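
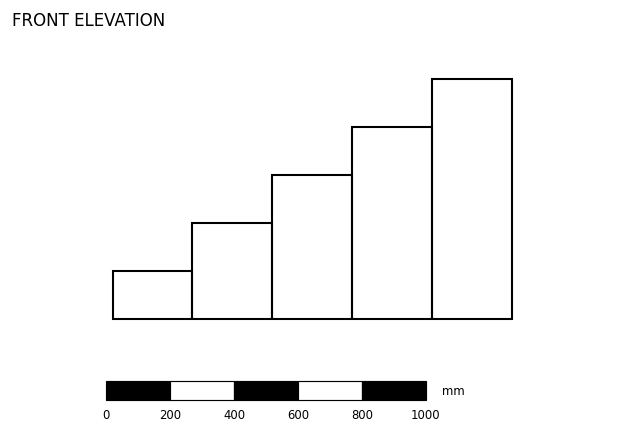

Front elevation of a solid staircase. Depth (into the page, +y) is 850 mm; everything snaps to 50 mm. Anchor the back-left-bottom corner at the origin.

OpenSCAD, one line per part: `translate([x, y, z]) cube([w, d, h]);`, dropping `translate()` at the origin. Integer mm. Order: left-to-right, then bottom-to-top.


cube([250, 850, 150]);
translate([250, 0, 0]) cube([250, 850, 300]);
translate([500, 0, 0]) cube([250, 850, 450]);
translate([750, 0, 0]) cube([250, 850, 600]);
translate([1000, 0, 0]) cube([250, 850, 750]);


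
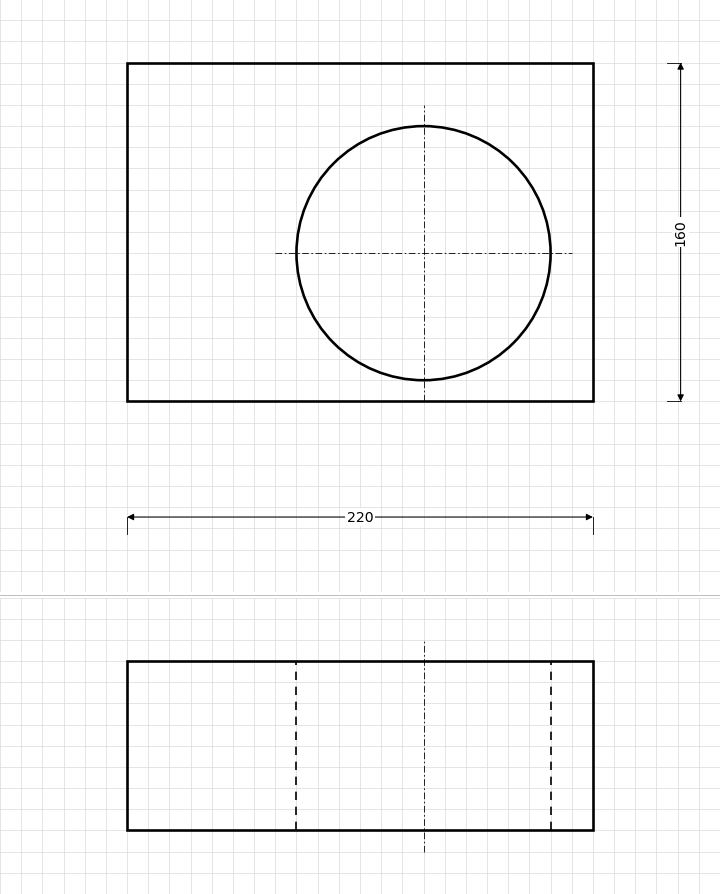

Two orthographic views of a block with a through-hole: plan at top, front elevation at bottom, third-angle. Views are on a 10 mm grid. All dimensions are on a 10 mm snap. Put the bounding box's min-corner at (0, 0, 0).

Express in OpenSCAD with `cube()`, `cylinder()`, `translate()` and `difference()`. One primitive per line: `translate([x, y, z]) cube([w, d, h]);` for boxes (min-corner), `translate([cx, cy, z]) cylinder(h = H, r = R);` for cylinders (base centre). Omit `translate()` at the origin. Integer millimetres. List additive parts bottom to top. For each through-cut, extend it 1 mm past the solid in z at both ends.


difference() {
  cube([220, 160, 80]);
  translate([140, 70, -1]) cylinder(h = 82, r = 60);
}


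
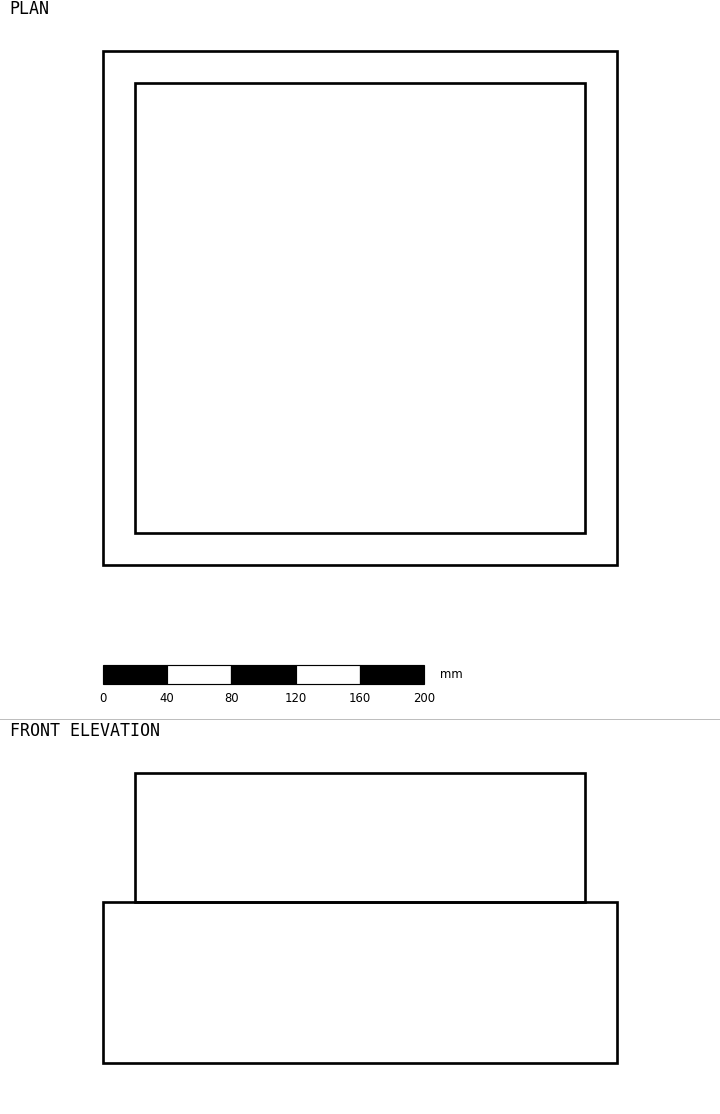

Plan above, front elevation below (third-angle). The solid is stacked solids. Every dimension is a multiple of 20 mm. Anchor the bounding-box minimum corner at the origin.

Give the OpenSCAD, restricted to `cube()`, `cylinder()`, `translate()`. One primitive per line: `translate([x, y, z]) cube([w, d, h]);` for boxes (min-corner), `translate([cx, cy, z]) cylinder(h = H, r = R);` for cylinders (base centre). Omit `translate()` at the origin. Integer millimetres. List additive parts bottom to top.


cube([320, 320, 100]);
translate([20, 20, 100]) cube([280, 280, 80]);


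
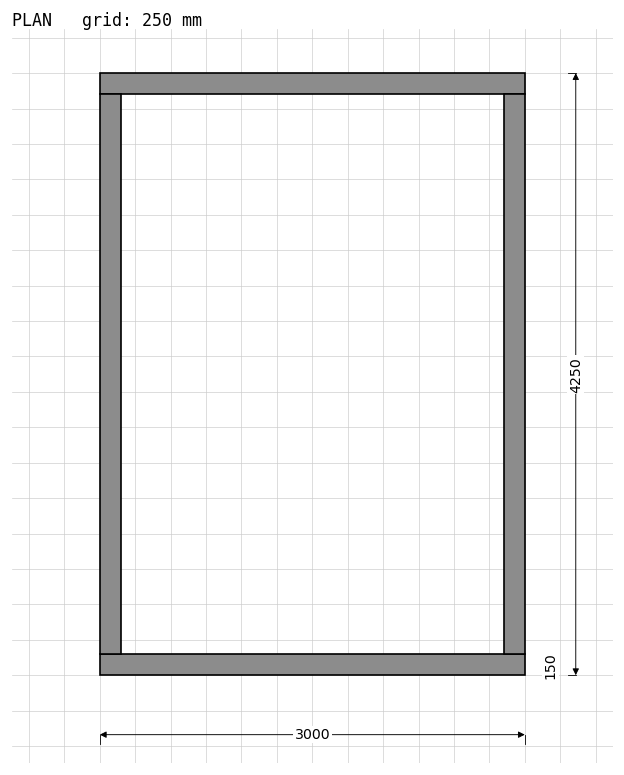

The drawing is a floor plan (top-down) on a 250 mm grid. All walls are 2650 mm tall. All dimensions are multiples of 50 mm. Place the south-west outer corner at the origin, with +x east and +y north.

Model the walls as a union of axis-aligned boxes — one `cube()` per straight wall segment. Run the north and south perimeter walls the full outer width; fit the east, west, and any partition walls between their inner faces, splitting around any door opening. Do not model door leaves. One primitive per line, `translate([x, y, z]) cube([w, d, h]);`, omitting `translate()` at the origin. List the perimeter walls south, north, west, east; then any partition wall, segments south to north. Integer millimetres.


cube([3000, 150, 2650]);
translate([0, 4100, 0]) cube([3000, 150, 2650]);
translate([0, 150, 0]) cube([150, 3950, 2650]);
translate([2850, 150, 0]) cube([150, 3950, 2650]);


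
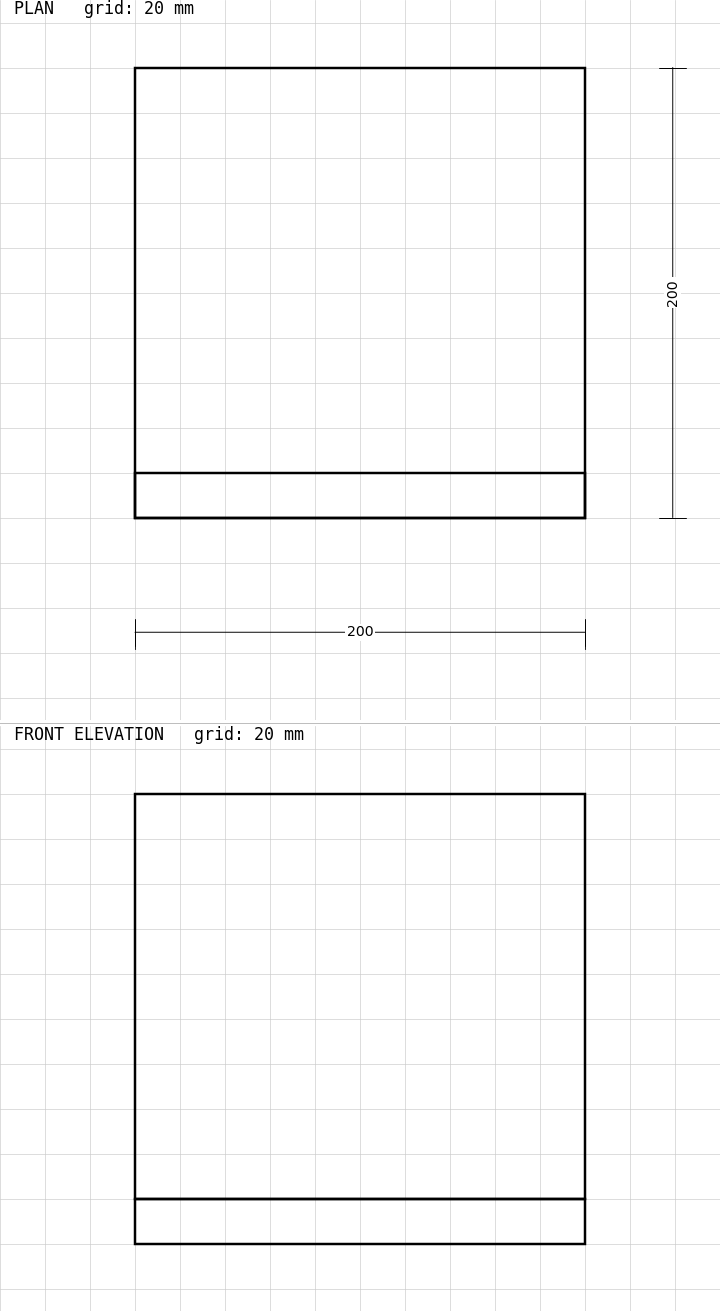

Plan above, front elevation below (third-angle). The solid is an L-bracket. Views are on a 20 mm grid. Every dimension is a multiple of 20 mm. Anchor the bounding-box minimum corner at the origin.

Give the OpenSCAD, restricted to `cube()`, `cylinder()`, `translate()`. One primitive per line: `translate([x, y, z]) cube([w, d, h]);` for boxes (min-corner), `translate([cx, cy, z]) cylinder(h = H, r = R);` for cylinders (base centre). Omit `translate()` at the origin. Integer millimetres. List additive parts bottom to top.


cube([200, 200, 20]);
translate([0, 0, 20]) cube([200, 20, 180]);


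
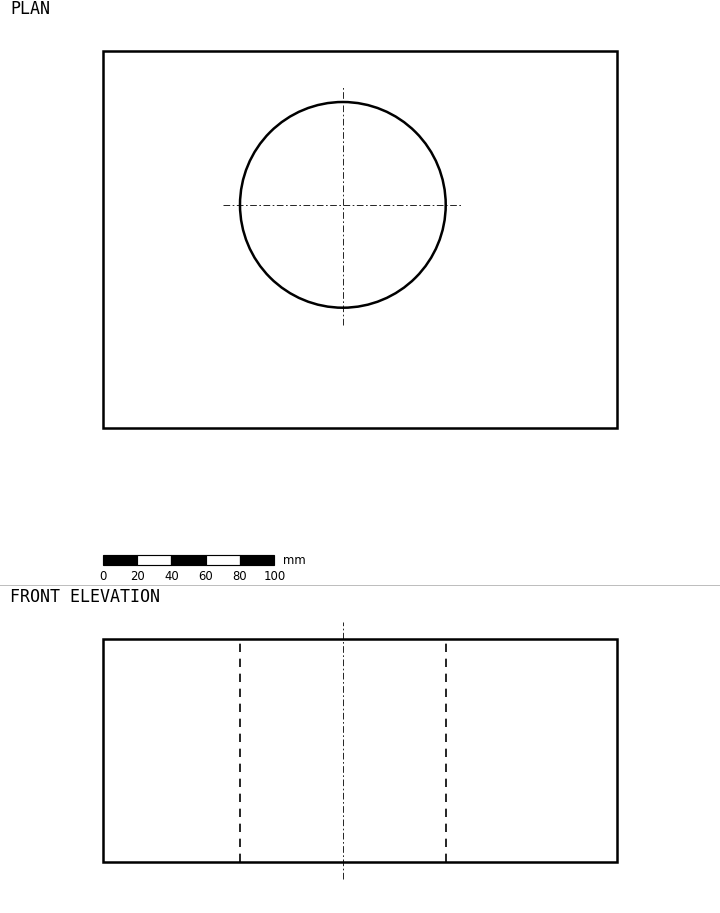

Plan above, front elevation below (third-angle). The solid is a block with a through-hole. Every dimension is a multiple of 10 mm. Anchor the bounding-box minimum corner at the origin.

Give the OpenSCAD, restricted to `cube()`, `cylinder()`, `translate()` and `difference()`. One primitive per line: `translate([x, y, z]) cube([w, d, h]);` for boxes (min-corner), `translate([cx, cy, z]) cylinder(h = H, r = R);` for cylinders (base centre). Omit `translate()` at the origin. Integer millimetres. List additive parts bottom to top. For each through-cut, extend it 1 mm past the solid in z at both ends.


difference() {
  cube([300, 220, 130]);
  translate([140, 130, -1]) cylinder(h = 132, r = 60);
}


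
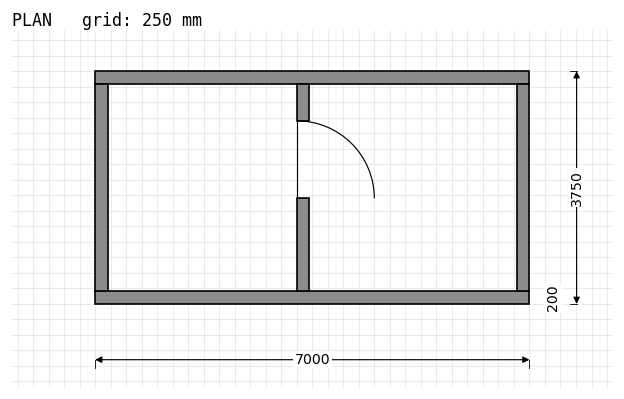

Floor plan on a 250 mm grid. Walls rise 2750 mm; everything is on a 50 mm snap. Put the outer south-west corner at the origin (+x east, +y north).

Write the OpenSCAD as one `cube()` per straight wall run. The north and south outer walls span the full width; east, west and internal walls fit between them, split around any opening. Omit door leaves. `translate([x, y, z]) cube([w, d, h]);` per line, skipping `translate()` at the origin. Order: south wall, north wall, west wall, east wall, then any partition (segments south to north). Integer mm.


cube([7000, 200, 2750]);
translate([0, 3550, 0]) cube([7000, 200, 2750]);
translate([0, 200, 0]) cube([200, 3350, 2750]);
translate([6800, 200, 0]) cube([200, 3350, 2750]);
translate([3250, 200, 0]) cube([200, 1500, 2750]);
translate([3250, 2950, 0]) cube([200, 600, 2750]);


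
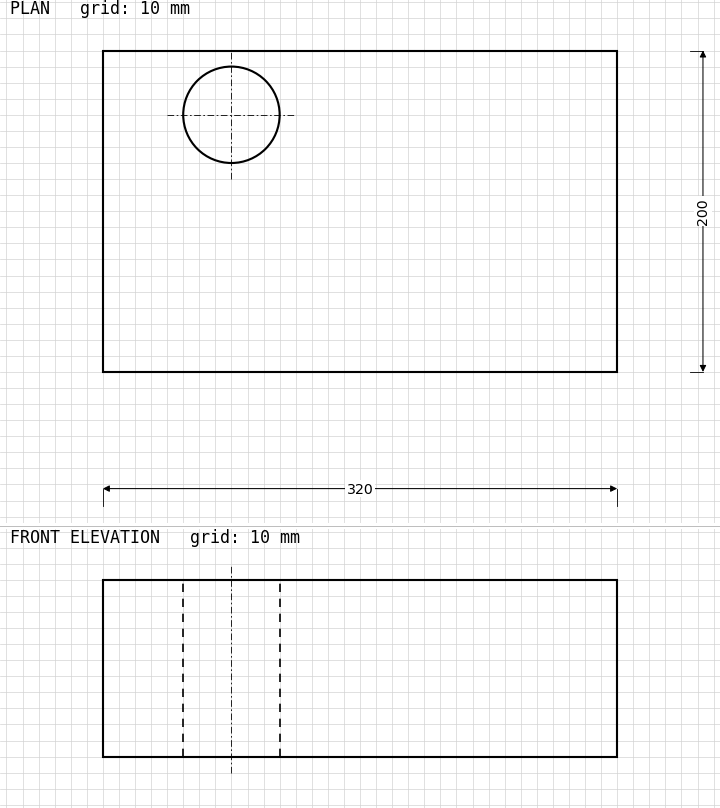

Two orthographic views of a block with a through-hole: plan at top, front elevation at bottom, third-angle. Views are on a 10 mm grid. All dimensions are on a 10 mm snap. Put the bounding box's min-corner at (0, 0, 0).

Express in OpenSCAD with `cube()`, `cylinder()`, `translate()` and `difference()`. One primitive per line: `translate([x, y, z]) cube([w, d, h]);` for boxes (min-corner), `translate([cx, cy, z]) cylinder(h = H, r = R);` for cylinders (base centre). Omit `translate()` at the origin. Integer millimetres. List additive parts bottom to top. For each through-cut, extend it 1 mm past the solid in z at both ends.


difference() {
  cube([320, 200, 110]);
  translate([80, 160, -1]) cylinder(h = 112, r = 30);
}


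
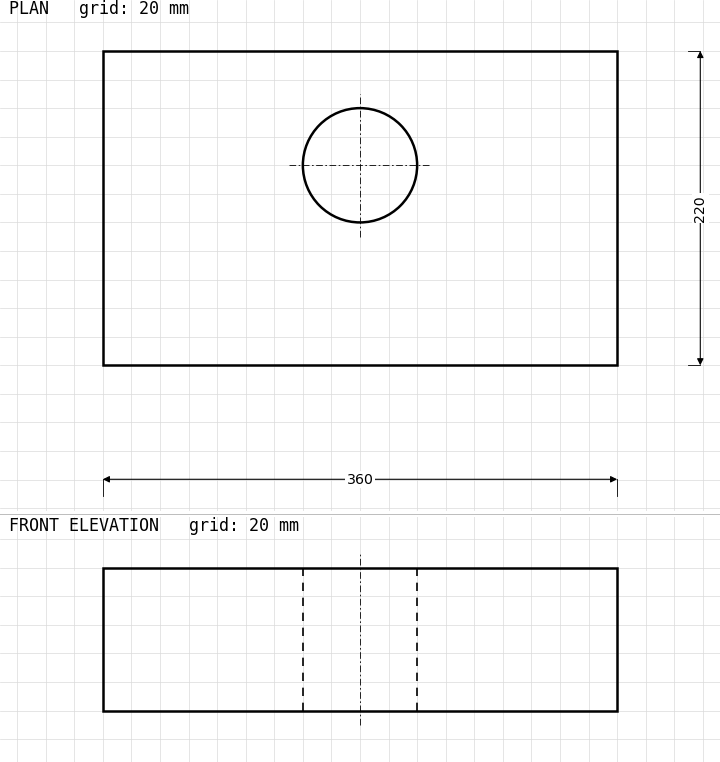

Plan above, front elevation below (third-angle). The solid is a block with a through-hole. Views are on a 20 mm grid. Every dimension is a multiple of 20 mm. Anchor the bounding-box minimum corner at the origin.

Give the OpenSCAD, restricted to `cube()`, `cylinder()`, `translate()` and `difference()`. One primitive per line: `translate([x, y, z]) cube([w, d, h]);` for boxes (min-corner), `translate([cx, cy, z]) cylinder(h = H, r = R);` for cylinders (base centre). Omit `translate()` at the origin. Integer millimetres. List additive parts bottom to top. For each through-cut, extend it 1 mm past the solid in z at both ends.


difference() {
  cube([360, 220, 100]);
  translate([180, 140, -1]) cylinder(h = 102, r = 40);
}


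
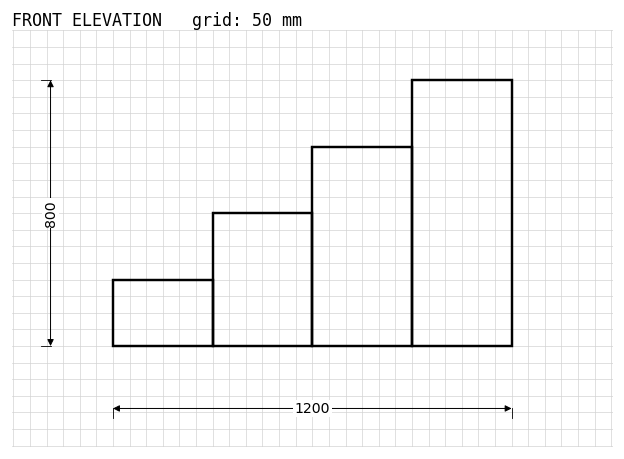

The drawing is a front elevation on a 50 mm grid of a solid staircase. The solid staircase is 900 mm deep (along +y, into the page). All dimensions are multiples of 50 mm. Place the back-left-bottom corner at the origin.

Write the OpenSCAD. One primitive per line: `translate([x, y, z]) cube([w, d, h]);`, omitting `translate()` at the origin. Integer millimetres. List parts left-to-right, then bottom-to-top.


cube([300, 900, 200]);
translate([300, 0, 0]) cube([300, 900, 400]);
translate([600, 0, 0]) cube([300, 900, 600]);
translate([900, 0, 0]) cube([300, 900, 800]);


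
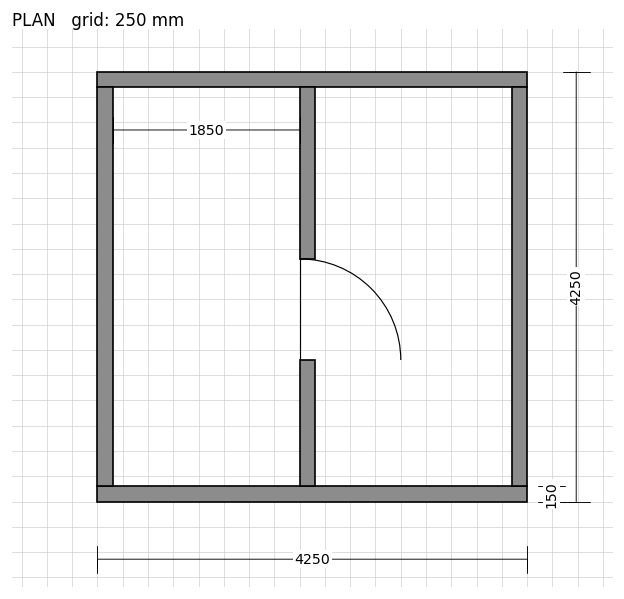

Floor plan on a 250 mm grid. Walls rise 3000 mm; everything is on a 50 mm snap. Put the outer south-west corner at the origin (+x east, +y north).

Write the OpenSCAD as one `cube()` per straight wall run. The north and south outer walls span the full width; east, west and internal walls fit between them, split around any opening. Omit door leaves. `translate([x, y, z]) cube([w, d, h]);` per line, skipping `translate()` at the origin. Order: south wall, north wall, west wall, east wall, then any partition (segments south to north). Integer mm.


cube([4250, 150, 3000]);
translate([0, 4100, 0]) cube([4250, 150, 3000]);
translate([0, 150, 0]) cube([150, 3950, 3000]);
translate([4100, 150, 0]) cube([150, 3950, 3000]);
translate([2000, 150, 0]) cube([150, 1250, 3000]);
translate([2000, 2400, 0]) cube([150, 1700, 3000]);


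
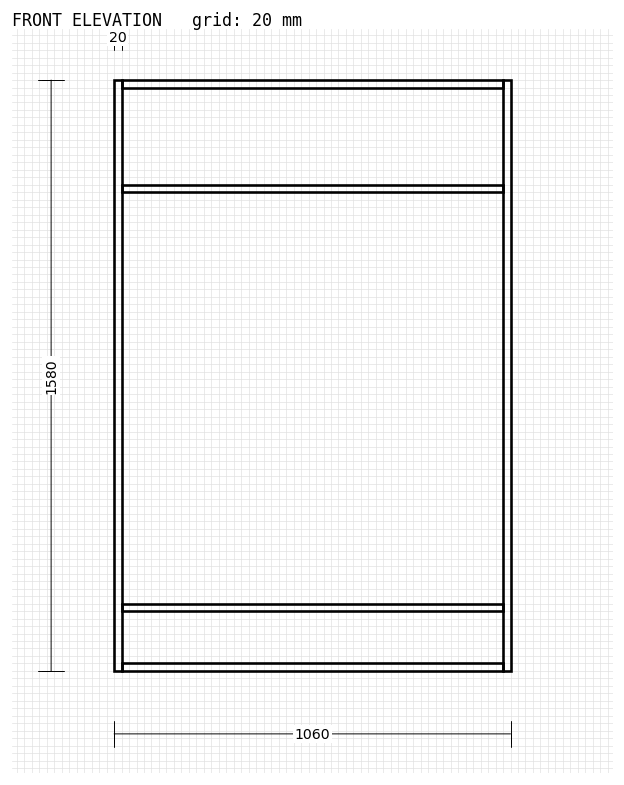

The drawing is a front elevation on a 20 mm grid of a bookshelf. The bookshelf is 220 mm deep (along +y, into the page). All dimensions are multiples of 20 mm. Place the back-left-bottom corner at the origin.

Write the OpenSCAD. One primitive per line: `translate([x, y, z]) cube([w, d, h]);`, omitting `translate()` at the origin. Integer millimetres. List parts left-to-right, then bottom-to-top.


cube([20, 220, 1580]);
translate([20, 0, 0]) cube([1020, 220, 20]);
translate([20, 0, 160]) cube([1020, 220, 20]);
translate([20, 0, 1280]) cube([1020, 220, 20]);
translate([20, 0, 1560]) cube([1020, 220, 20]);
translate([1040, 0, 0]) cube([20, 220, 1580]);


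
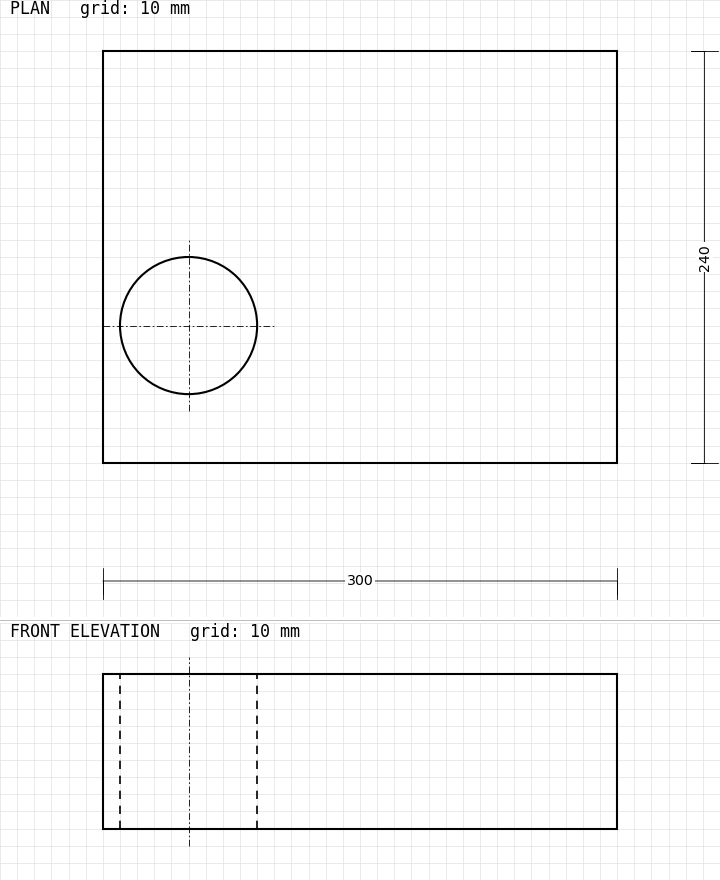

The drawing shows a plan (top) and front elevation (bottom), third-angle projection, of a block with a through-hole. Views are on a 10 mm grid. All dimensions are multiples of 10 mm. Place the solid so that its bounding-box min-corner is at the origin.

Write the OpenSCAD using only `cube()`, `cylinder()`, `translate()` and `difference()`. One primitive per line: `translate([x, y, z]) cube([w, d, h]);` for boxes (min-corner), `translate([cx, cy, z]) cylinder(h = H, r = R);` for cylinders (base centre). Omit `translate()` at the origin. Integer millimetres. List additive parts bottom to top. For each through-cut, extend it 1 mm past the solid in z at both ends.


difference() {
  cube([300, 240, 90]);
  translate([50, 80, -1]) cylinder(h = 92, r = 40);
}


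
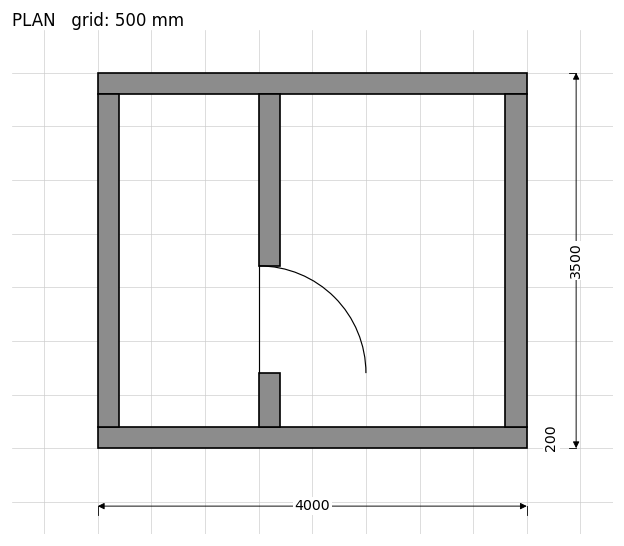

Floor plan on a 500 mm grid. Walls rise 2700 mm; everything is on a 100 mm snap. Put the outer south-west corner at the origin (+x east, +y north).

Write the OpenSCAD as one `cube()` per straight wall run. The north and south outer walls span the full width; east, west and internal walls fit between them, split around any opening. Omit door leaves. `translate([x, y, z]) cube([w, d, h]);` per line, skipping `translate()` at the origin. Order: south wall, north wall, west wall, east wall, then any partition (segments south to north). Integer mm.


cube([4000, 200, 2700]);
translate([0, 3300, 0]) cube([4000, 200, 2700]);
translate([0, 200, 0]) cube([200, 3100, 2700]);
translate([3800, 200, 0]) cube([200, 3100, 2700]);
translate([1500, 200, 0]) cube([200, 500, 2700]);
translate([1500, 1700, 0]) cube([200, 1600, 2700]);


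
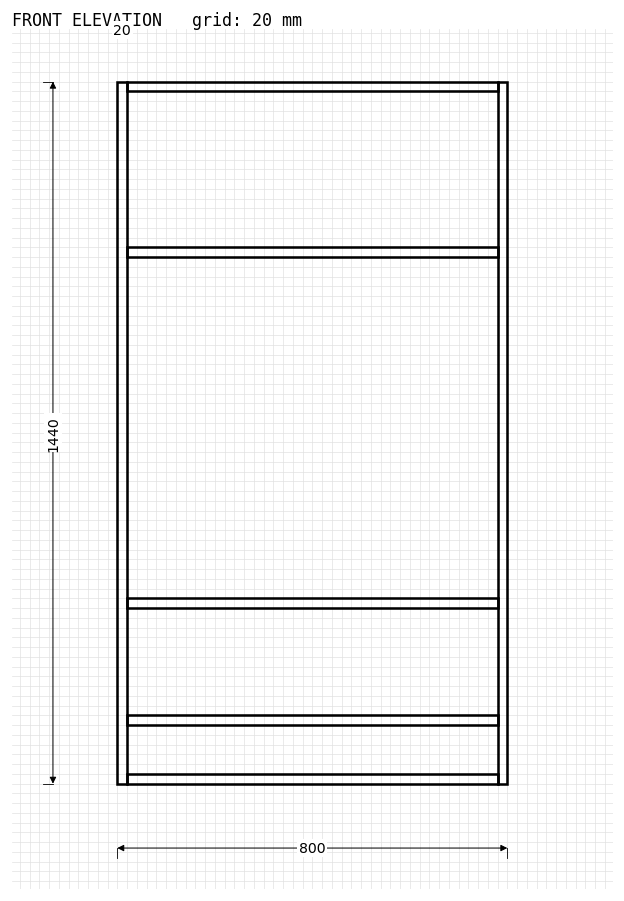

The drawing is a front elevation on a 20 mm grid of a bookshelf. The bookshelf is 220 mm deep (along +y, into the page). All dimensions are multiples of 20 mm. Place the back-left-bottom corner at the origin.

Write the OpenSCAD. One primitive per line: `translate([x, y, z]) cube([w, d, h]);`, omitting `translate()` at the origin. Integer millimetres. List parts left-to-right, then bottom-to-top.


cube([20, 220, 1440]);
translate([20, 0, 0]) cube([760, 220, 20]);
translate([20, 0, 120]) cube([760, 220, 20]);
translate([20, 0, 360]) cube([760, 220, 20]);
translate([20, 0, 1080]) cube([760, 220, 20]);
translate([20, 0, 1420]) cube([760, 220, 20]);
translate([780, 0, 0]) cube([20, 220, 1440]);


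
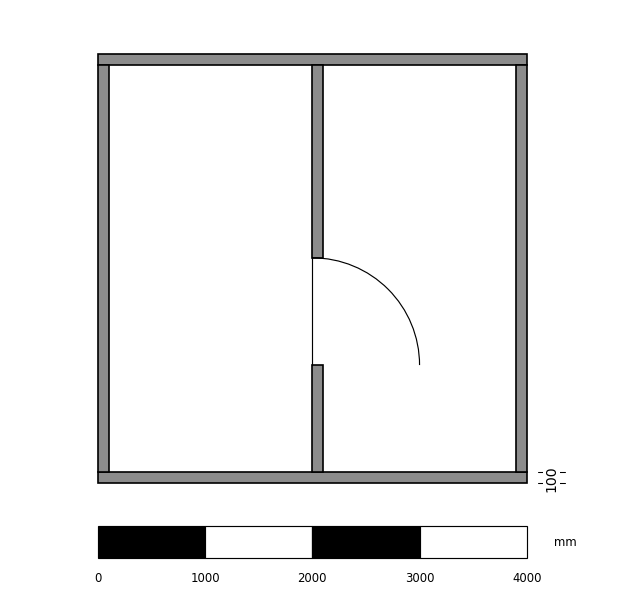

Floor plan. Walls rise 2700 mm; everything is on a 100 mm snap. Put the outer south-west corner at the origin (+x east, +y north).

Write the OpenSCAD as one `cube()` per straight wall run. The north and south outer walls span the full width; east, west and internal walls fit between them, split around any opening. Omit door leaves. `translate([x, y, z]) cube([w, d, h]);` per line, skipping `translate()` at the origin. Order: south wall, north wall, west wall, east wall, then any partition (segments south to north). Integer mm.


cube([4000, 100, 2700]);
translate([0, 3900, 0]) cube([4000, 100, 2700]);
translate([0, 100, 0]) cube([100, 3800, 2700]);
translate([3900, 100, 0]) cube([100, 3800, 2700]);
translate([2000, 100, 0]) cube([100, 1000, 2700]);
translate([2000, 2100, 0]) cube([100, 1800, 2700]);


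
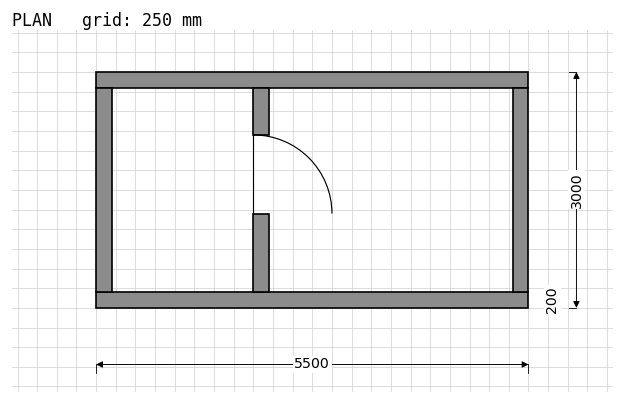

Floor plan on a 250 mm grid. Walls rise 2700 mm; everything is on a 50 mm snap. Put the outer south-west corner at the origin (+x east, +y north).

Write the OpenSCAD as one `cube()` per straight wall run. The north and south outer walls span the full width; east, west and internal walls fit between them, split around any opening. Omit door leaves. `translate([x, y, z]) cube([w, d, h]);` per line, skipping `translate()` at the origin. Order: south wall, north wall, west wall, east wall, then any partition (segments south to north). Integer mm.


cube([5500, 200, 2700]);
translate([0, 2800, 0]) cube([5500, 200, 2700]);
translate([0, 200, 0]) cube([200, 2600, 2700]);
translate([5300, 200, 0]) cube([200, 2600, 2700]);
translate([2000, 200, 0]) cube([200, 1000, 2700]);
translate([2000, 2200, 0]) cube([200, 600, 2700]);


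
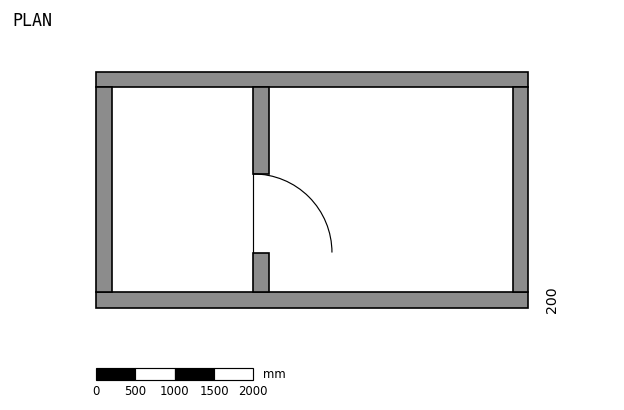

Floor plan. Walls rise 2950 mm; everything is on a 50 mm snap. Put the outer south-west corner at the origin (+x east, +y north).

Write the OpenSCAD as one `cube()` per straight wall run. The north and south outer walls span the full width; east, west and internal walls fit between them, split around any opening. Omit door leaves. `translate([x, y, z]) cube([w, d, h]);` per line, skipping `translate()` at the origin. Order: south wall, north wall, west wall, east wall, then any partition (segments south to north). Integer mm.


cube([5500, 200, 2950]);
translate([0, 2800, 0]) cube([5500, 200, 2950]);
translate([0, 200, 0]) cube([200, 2600, 2950]);
translate([5300, 200, 0]) cube([200, 2600, 2950]);
translate([2000, 200, 0]) cube([200, 500, 2950]);
translate([2000, 1700, 0]) cube([200, 1100, 2950]);


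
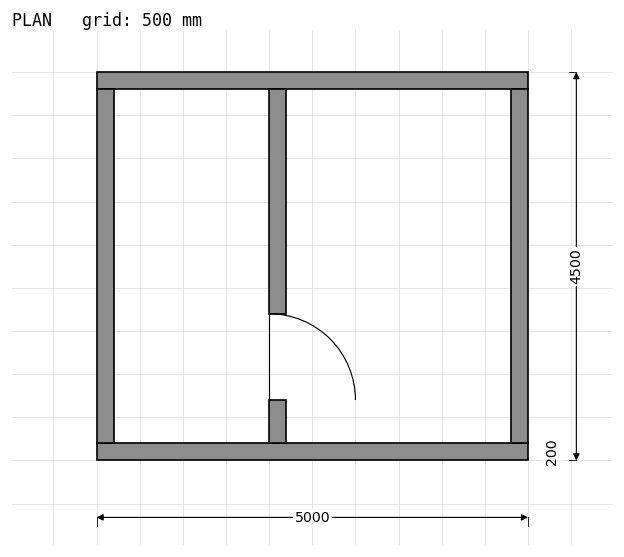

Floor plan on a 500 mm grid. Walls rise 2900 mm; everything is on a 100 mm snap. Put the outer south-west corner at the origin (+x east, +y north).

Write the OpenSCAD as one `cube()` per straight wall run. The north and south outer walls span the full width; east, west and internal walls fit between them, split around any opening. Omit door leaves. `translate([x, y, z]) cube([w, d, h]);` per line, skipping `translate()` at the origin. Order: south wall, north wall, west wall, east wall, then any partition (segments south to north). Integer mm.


cube([5000, 200, 2900]);
translate([0, 4300, 0]) cube([5000, 200, 2900]);
translate([0, 200, 0]) cube([200, 4100, 2900]);
translate([4800, 200, 0]) cube([200, 4100, 2900]);
translate([2000, 200, 0]) cube([200, 500, 2900]);
translate([2000, 1700, 0]) cube([200, 2600, 2900]);


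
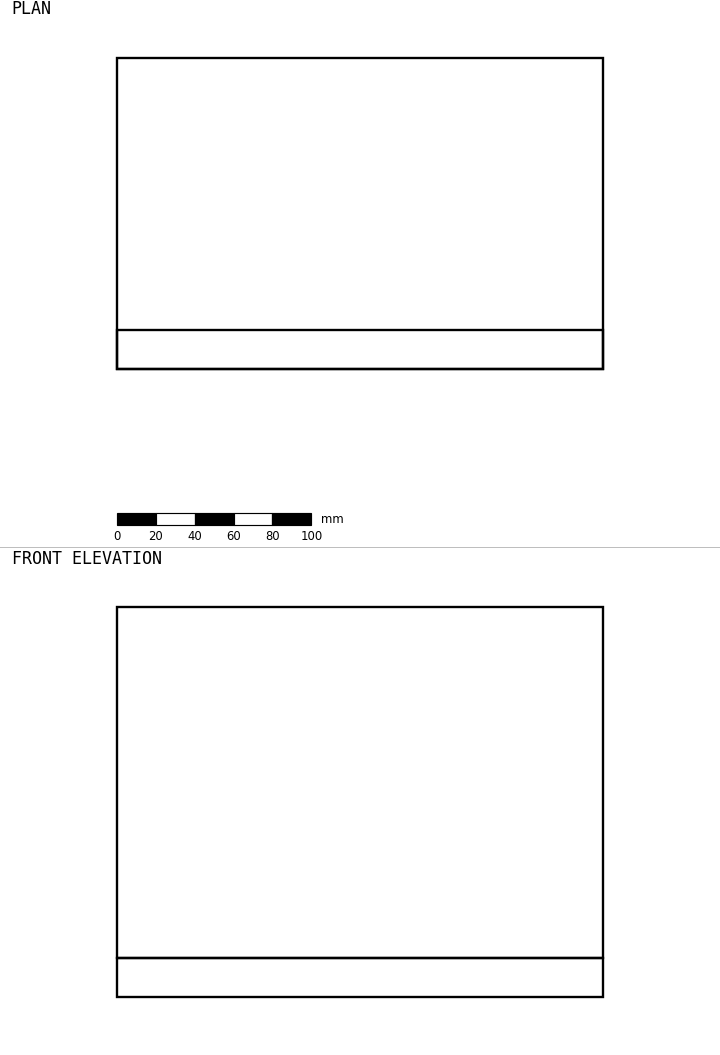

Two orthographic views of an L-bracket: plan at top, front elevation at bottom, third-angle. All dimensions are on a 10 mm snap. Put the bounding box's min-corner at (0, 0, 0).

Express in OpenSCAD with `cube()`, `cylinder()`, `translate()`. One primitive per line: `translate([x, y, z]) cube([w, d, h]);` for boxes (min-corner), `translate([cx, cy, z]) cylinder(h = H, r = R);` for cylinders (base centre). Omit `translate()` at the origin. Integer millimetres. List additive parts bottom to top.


cube([250, 160, 20]);
translate([0, 0, 20]) cube([250, 20, 180]);


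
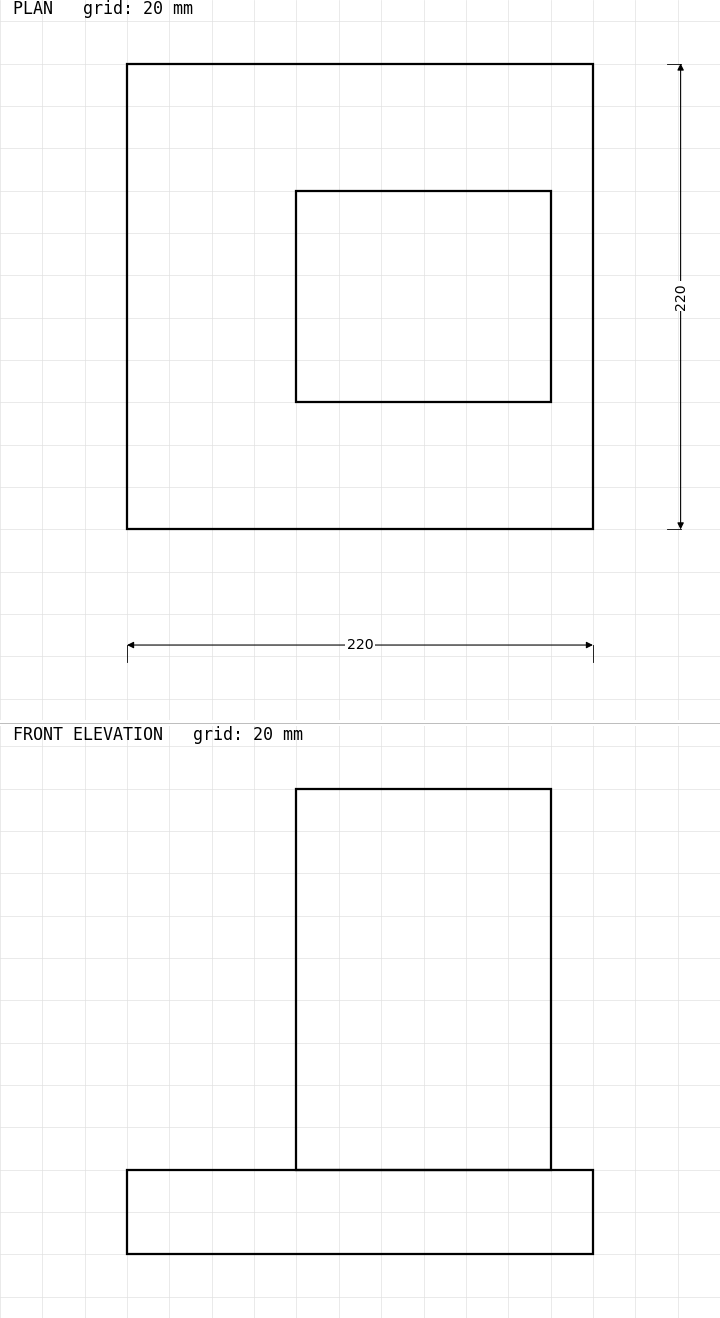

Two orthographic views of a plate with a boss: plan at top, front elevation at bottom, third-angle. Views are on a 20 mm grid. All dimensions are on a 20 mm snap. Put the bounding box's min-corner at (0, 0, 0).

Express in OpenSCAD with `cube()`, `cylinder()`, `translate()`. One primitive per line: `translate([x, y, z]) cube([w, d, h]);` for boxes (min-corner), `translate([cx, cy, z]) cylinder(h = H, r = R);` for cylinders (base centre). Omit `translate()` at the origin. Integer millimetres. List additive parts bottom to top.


cube([220, 220, 40]);
translate([80, 60, 40]) cube([120, 100, 180]);


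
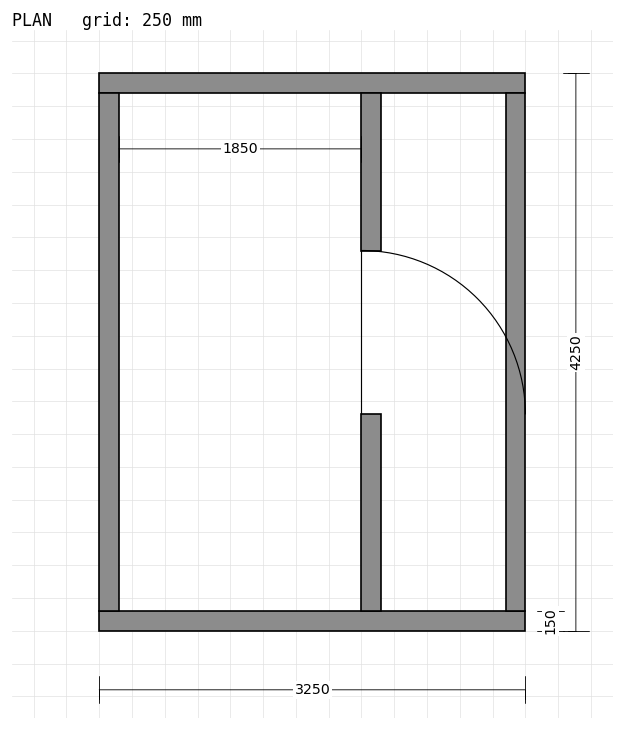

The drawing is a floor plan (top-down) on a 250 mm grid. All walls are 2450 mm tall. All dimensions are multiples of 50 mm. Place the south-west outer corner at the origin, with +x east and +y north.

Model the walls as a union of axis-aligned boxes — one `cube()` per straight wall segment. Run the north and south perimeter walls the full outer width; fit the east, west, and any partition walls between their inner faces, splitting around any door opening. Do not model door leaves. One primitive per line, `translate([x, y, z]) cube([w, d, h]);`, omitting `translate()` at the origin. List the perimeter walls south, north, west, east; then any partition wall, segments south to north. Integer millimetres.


cube([3250, 150, 2450]);
translate([0, 4100, 0]) cube([3250, 150, 2450]);
translate([0, 150, 0]) cube([150, 3950, 2450]);
translate([3100, 150, 0]) cube([150, 3950, 2450]);
translate([2000, 150, 0]) cube([150, 1500, 2450]);
translate([2000, 2900, 0]) cube([150, 1200, 2450]);


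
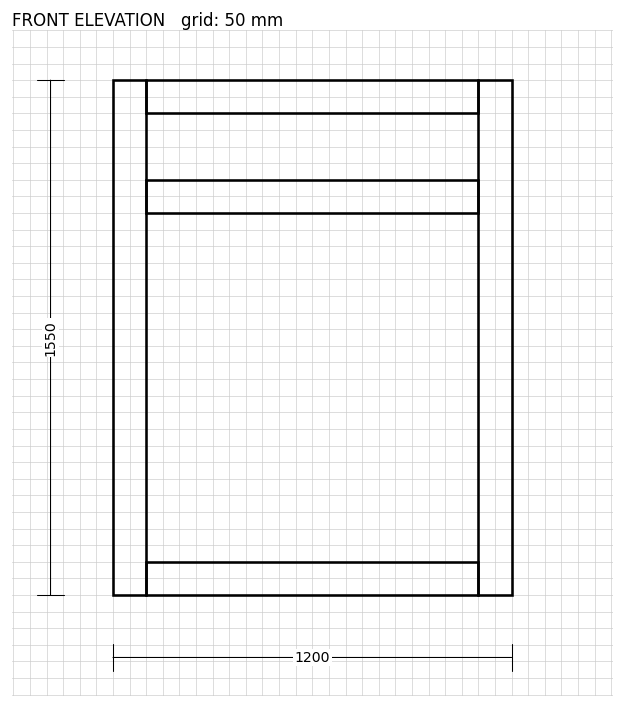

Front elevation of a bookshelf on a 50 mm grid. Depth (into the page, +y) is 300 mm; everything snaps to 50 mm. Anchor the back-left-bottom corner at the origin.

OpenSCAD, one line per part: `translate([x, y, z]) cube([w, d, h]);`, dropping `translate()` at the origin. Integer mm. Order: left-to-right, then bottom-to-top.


cube([100, 300, 1550]);
translate([100, 0, 0]) cube([1000, 300, 100]);
translate([100, 0, 1150]) cube([1000, 300, 100]);
translate([100, 0, 1450]) cube([1000, 300, 100]);
translate([1100, 0, 0]) cube([100, 300, 1550]);


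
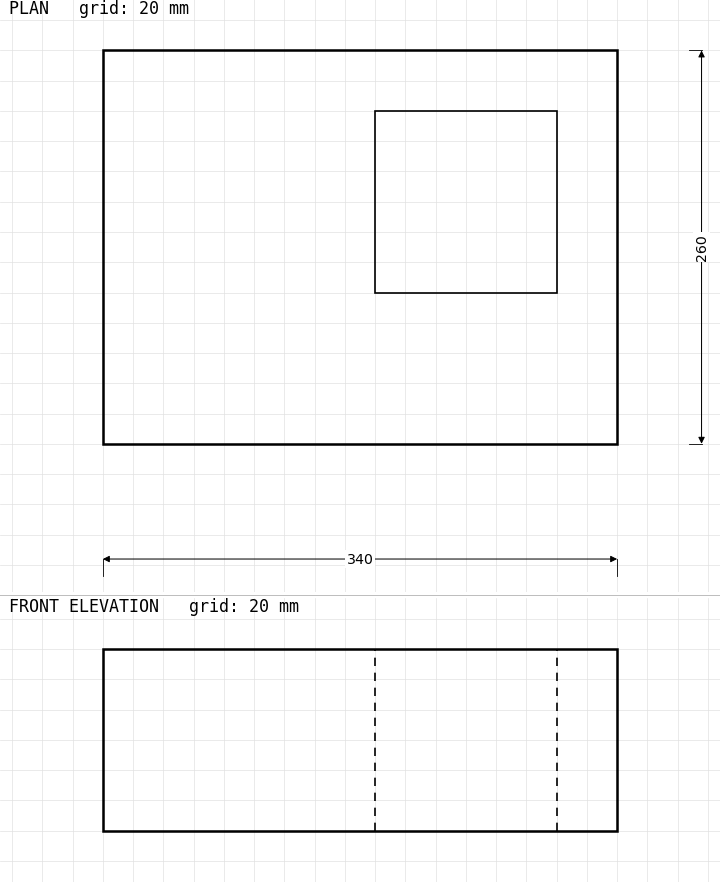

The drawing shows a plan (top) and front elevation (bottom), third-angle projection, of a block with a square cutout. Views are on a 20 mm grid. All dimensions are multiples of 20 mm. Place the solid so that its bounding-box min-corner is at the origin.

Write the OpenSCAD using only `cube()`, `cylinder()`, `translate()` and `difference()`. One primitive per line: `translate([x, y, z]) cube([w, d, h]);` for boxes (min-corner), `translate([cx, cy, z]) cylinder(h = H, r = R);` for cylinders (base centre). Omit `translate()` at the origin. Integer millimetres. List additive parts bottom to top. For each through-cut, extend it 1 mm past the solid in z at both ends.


difference() {
  cube([340, 260, 120]);
  translate([180, 100, -1]) cube([120, 120, 122]);
}


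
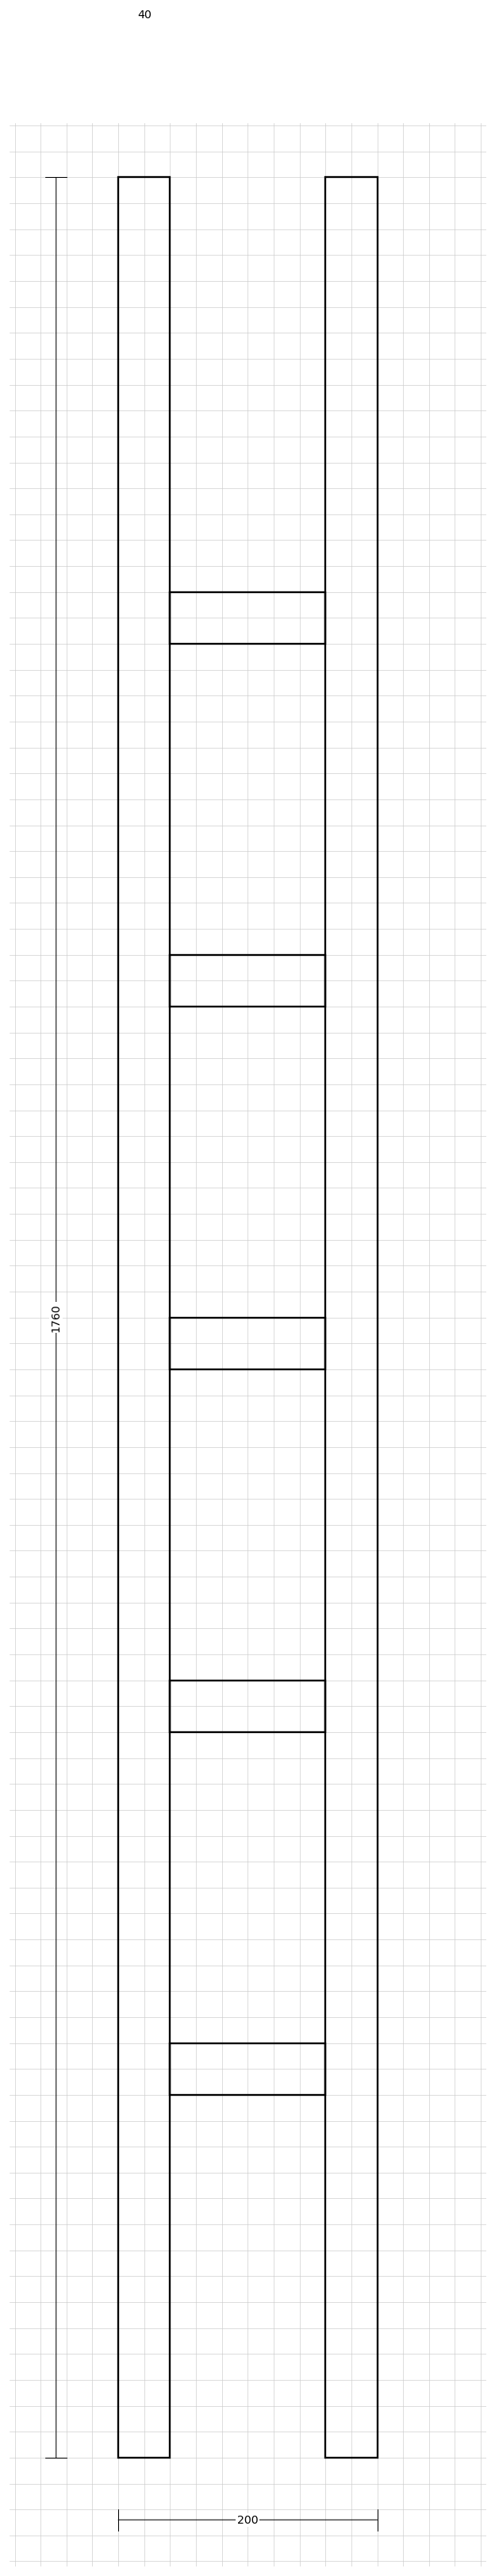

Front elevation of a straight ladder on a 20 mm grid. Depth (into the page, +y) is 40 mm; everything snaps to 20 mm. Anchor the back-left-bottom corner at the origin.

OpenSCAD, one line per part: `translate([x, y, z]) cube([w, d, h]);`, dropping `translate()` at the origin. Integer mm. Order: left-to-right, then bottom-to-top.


cube([40, 40, 1760]);
translate([40, 0, 280]) cube([120, 40, 40]);
translate([40, 0, 560]) cube([120, 40, 40]);
translate([40, 0, 840]) cube([120, 40, 40]);
translate([40, 0, 1120]) cube([120, 40, 40]);
translate([40, 0, 1400]) cube([120, 40, 40]);
translate([160, 0, 0]) cube([40, 40, 1760]);


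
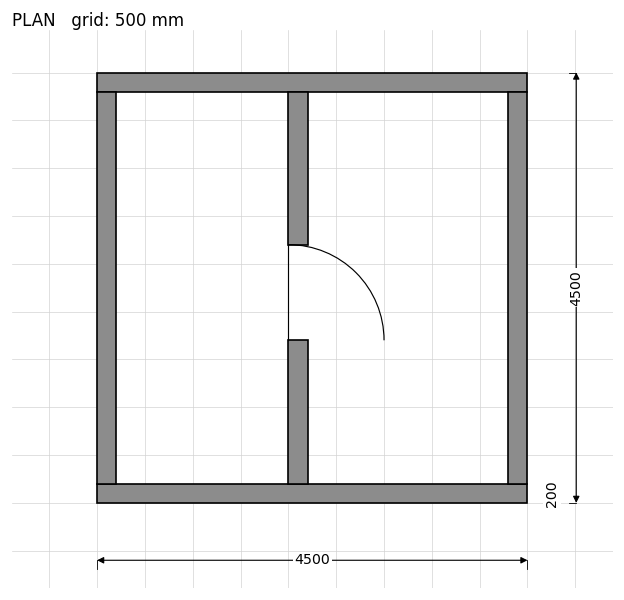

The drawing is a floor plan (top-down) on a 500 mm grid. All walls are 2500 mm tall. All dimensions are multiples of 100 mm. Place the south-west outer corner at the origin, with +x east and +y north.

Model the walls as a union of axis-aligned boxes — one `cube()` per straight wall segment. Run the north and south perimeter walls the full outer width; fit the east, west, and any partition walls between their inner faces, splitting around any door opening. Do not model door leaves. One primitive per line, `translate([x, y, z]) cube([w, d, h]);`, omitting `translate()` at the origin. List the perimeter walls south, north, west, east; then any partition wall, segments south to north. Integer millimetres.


cube([4500, 200, 2500]);
translate([0, 4300, 0]) cube([4500, 200, 2500]);
translate([0, 200, 0]) cube([200, 4100, 2500]);
translate([4300, 200, 0]) cube([200, 4100, 2500]);
translate([2000, 200, 0]) cube([200, 1500, 2500]);
translate([2000, 2700, 0]) cube([200, 1600, 2500]);


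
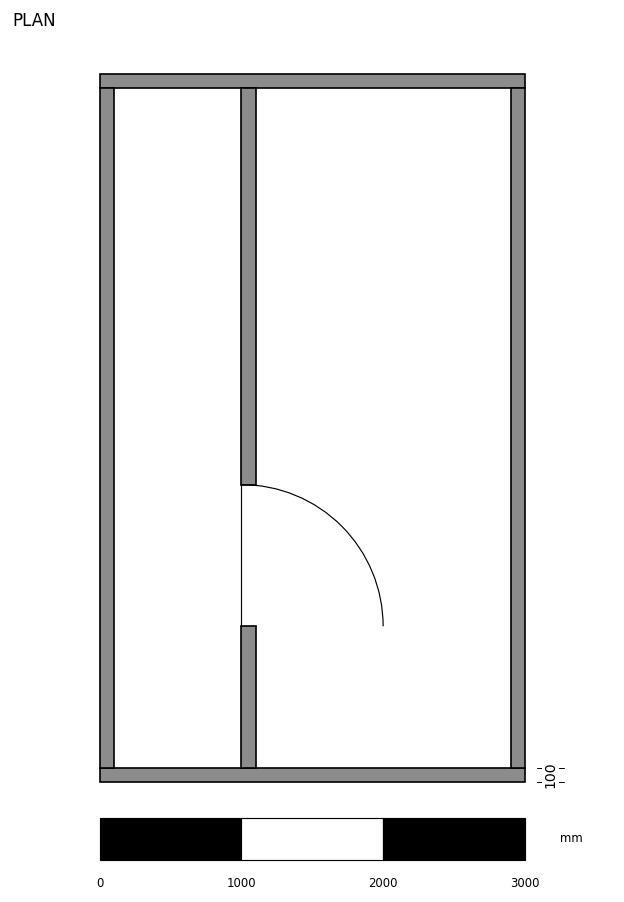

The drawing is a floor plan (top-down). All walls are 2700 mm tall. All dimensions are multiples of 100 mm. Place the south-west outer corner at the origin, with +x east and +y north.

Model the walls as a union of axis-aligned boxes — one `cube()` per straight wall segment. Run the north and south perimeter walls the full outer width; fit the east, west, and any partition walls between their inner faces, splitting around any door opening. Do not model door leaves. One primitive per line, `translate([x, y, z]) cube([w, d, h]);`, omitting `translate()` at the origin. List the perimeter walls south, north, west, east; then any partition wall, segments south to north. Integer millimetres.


cube([3000, 100, 2700]);
translate([0, 4900, 0]) cube([3000, 100, 2700]);
translate([0, 100, 0]) cube([100, 4800, 2700]);
translate([2900, 100, 0]) cube([100, 4800, 2700]);
translate([1000, 100, 0]) cube([100, 1000, 2700]);
translate([1000, 2100, 0]) cube([100, 2800, 2700]);


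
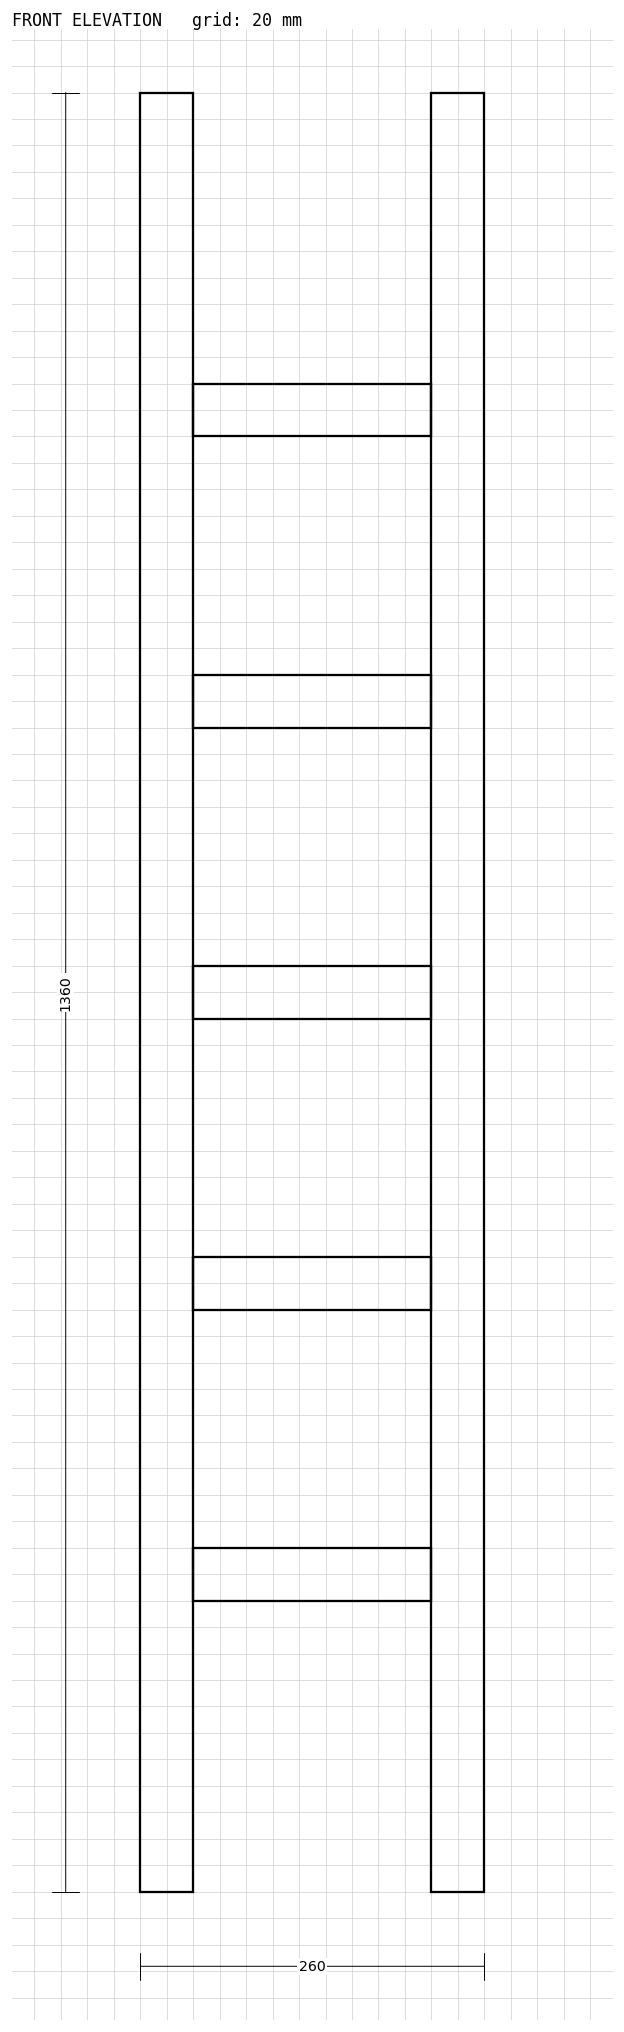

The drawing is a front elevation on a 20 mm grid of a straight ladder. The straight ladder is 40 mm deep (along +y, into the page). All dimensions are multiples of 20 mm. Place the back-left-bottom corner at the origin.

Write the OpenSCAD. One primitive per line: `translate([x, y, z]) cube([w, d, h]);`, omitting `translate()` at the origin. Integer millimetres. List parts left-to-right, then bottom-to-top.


cube([40, 40, 1360]);
translate([40, 0, 220]) cube([180, 40, 40]);
translate([40, 0, 440]) cube([180, 40, 40]);
translate([40, 0, 660]) cube([180, 40, 40]);
translate([40, 0, 880]) cube([180, 40, 40]);
translate([40, 0, 1100]) cube([180, 40, 40]);
translate([220, 0, 0]) cube([40, 40, 1360]);


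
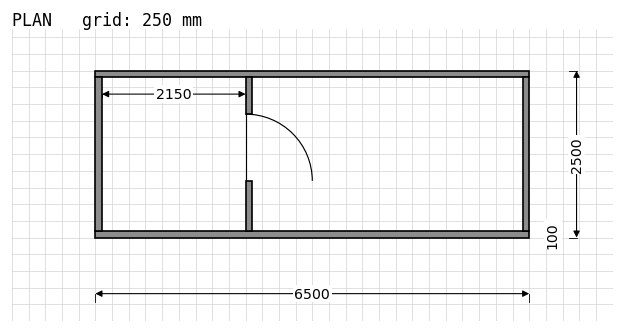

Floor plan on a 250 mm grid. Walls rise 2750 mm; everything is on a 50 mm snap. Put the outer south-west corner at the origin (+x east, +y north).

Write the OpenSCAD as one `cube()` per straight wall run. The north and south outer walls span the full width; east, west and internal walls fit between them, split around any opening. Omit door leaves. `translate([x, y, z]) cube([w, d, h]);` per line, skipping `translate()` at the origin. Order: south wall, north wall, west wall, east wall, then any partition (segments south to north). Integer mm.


cube([6500, 100, 2750]);
translate([0, 2400, 0]) cube([6500, 100, 2750]);
translate([0, 100, 0]) cube([100, 2300, 2750]);
translate([6400, 100, 0]) cube([100, 2300, 2750]);
translate([2250, 100, 0]) cube([100, 750, 2750]);
translate([2250, 1850, 0]) cube([100, 550, 2750]);


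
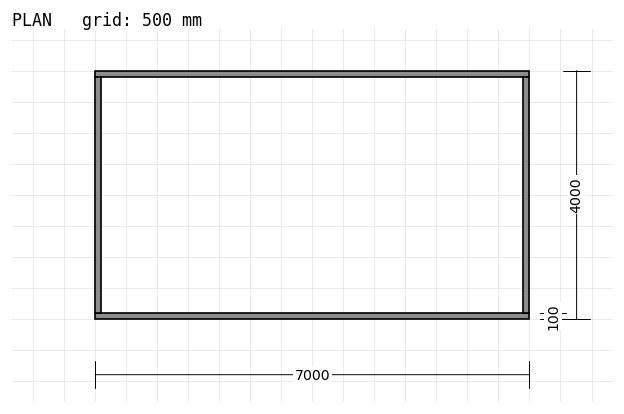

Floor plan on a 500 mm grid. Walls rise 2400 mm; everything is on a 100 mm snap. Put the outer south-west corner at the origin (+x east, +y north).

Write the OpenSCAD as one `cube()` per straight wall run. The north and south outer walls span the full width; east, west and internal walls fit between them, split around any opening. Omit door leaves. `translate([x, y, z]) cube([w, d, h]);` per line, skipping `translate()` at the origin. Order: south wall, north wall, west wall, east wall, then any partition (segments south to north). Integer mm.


cube([7000, 100, 2400]);
translate([0, 3900, 0]) cube([7000, 100, 2400]);
translate([0, 100, 0]) cube([100, 3800, 2400]);
translate([6900, 100, 0]) cube([100, 3800, 2400]);


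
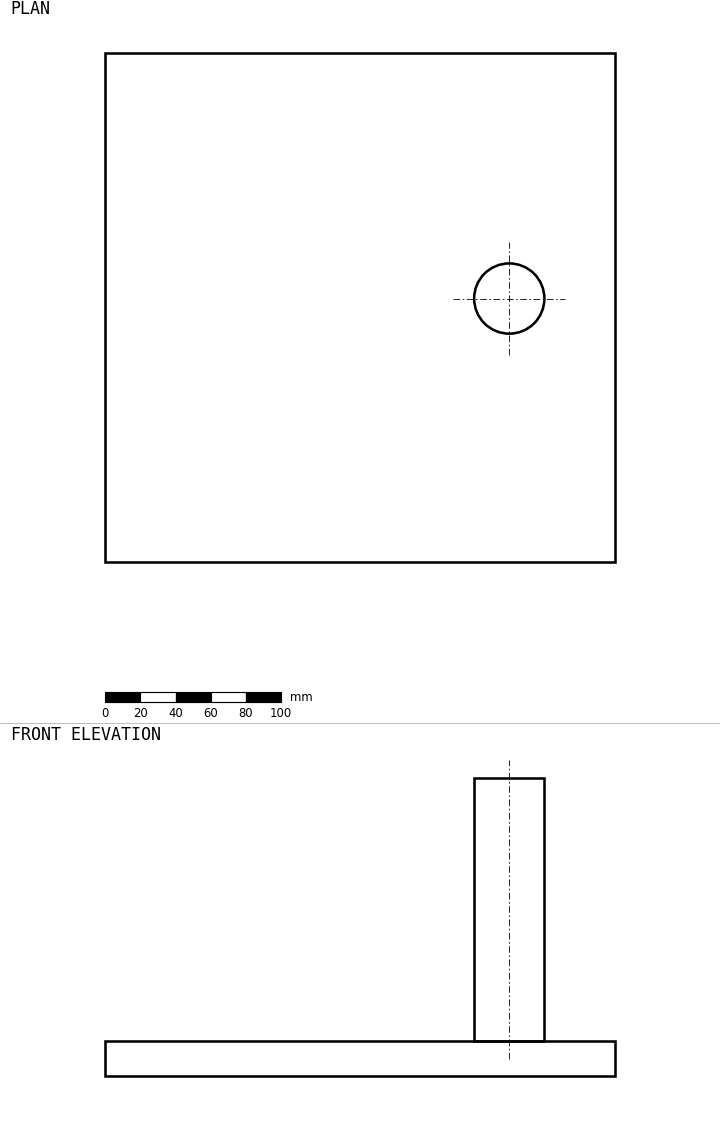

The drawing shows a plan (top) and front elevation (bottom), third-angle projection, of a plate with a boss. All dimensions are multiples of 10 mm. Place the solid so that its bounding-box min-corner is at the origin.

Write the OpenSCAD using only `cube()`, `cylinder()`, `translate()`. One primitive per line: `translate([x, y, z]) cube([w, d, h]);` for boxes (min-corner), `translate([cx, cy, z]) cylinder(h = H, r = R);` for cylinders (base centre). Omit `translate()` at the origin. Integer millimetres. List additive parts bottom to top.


cube([290, 290, 20]);
translate([230, 150, 20]) cylinder(h = 150, r = 20);


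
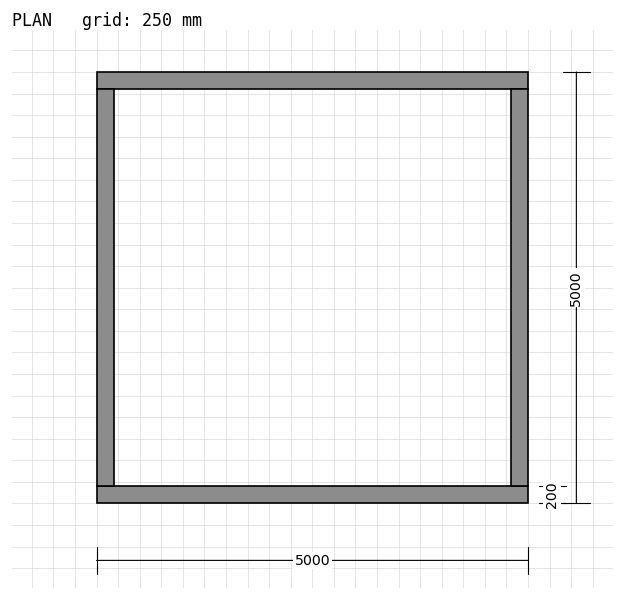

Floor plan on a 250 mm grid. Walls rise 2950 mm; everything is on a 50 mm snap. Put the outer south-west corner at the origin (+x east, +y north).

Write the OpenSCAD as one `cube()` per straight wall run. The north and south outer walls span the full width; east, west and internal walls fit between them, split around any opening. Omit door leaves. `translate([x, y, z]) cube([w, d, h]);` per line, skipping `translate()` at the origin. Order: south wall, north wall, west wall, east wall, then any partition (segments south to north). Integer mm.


cube([5000, 200, 2950]);
translate([0, 4800, 0]) cube([5000, 200, 2950]);
translate([0, 200, 0]) cube([200, 4600, 2950]);
translate([4800, 200, 0]) cube([200, 4600, 2950]);


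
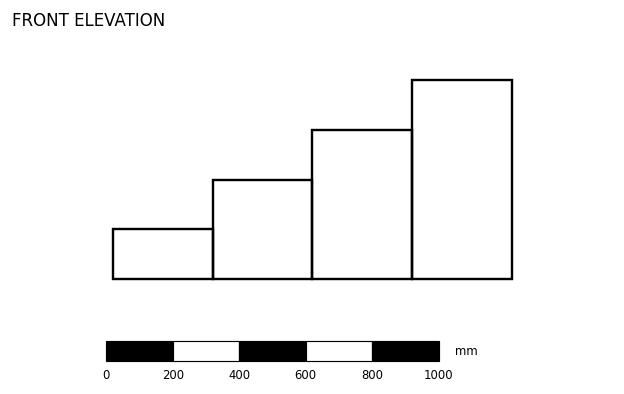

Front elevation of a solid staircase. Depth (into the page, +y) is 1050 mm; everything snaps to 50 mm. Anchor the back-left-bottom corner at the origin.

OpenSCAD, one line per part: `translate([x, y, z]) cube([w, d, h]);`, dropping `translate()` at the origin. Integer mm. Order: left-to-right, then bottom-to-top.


cube([300, 1050, 150]);
translate([300, 0, 0]) cube([300, 1050, 300]);
translate([600, 0, 0]) cube([300, 1050, 450]);
translate([900, 0, 0]) cube([300, 1050, 600]);


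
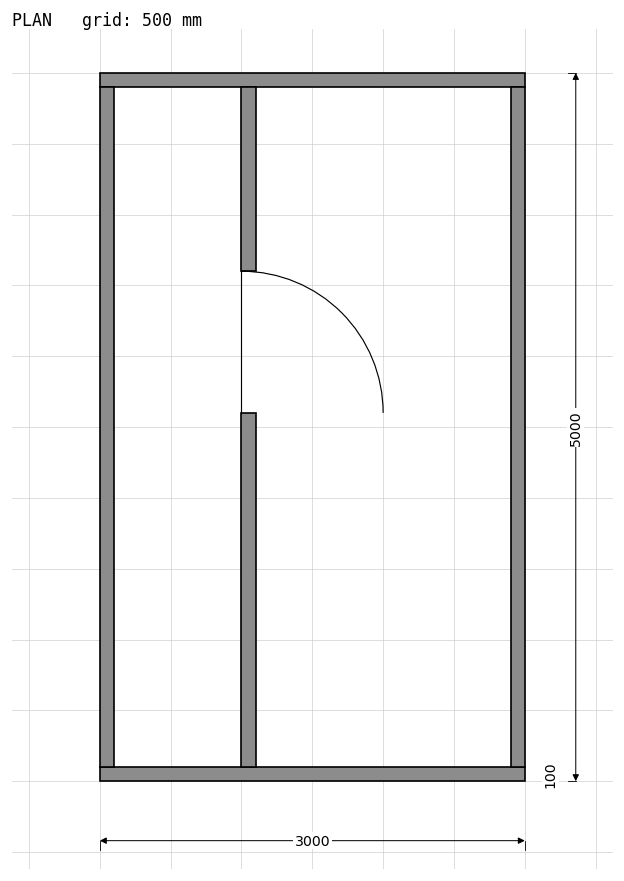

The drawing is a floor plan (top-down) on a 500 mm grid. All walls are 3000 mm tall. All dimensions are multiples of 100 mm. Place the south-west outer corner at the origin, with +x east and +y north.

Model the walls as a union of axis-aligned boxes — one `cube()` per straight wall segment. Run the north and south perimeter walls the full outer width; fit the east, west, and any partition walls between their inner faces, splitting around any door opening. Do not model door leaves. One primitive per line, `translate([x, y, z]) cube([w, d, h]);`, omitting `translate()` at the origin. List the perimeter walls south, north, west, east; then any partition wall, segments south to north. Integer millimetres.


cube([3000, 100, 3000]);
translate([0, 4900, 0]) cube([3000, 100, 3000]);
translate([0, 100, 0]) cube([100, 4800, 3000]);
translate([2900, 100, 0]) cube([100, 4800, 3000]);
translate([1000, 100, 0]) cube([100, 2500, 3000]);
translate([1000, 3600, 0]) cube([100, 1300, 3000]);


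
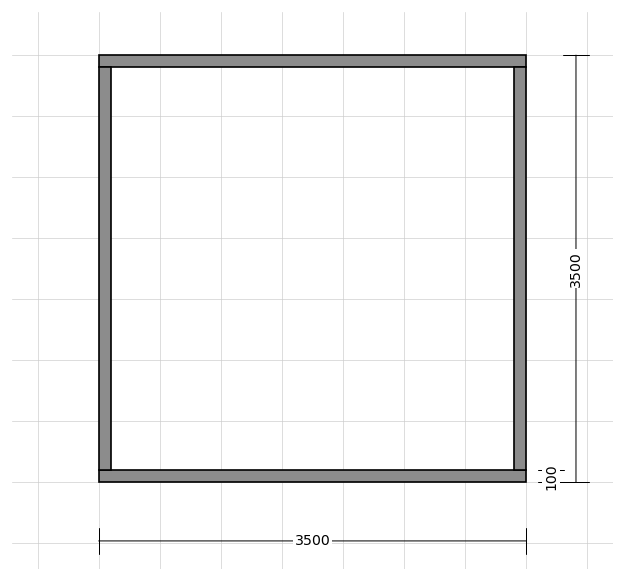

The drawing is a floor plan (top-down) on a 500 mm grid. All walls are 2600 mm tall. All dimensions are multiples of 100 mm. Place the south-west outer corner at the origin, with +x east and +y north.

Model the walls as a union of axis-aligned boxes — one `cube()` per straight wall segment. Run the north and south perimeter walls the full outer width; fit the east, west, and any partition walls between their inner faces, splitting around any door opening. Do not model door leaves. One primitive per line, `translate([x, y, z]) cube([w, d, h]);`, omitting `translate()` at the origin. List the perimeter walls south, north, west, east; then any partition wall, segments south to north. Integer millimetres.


cube([3500, 100, 2600]);
translate([0, 3400, 0]) cube([3500, 100, 2600]);
translate([0, 100, 0]) cube([100, 3300, 2600]);
translate([3400, 100, 0]) cube([100, 3300, 2600]);


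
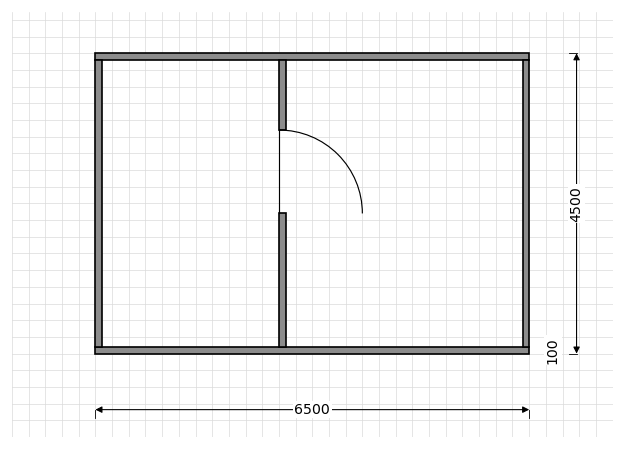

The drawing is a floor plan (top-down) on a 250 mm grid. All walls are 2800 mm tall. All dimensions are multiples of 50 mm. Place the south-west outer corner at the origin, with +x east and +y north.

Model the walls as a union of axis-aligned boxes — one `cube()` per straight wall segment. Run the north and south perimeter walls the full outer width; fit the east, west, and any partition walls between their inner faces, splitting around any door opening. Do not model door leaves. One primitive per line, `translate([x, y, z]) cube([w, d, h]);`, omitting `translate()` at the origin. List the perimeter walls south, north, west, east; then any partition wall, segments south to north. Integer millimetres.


cube([6500, 100, 2800]);
translate([0, 4400, 0]) cube([6500, 100, 2800]);
translate([0, 100, 0]) cube([100, 4300, 2800]);
translate([6400, 100, 0]) cube([100, 4300, 2800]);
translate([2750, 100, 0]) cube([100, 2000, 2800]);
translate([2750, 3350, 0]) cube([100, 1050, 2800]);


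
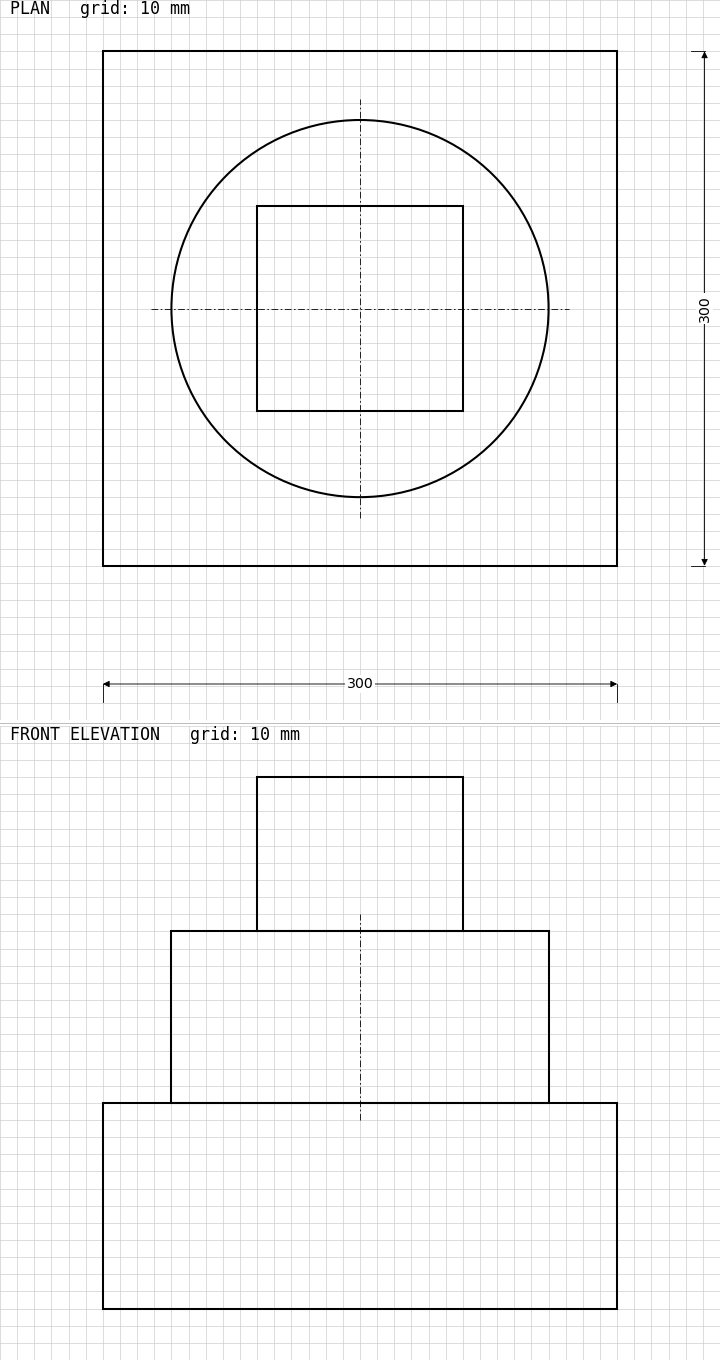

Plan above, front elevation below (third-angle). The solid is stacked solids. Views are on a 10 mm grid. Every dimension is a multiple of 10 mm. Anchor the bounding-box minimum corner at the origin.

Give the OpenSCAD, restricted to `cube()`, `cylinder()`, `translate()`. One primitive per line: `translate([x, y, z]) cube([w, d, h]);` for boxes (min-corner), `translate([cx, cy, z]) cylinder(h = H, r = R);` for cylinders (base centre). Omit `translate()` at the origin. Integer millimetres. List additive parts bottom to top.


cube([300, 300, 120]);
translate([150, 150, 120]) cylinder(h = 100, r = 110);
translate([90, 90, 220]) cube([120, 120, 90]);


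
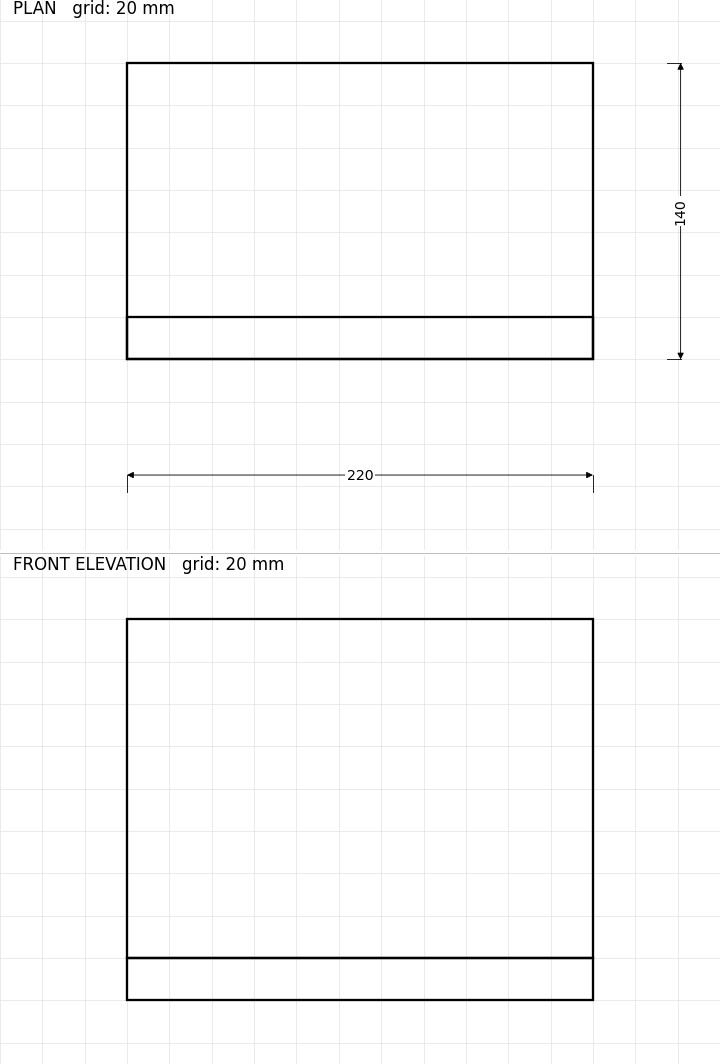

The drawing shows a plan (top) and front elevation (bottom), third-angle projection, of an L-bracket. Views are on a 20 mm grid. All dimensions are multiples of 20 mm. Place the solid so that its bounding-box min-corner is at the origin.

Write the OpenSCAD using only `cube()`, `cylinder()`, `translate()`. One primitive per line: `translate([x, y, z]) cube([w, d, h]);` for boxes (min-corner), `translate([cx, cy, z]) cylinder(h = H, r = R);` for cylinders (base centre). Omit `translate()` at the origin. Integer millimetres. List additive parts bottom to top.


cube([220, 140, 20]);
translate([0, 0, 20]) cube([220, 20, 160]);


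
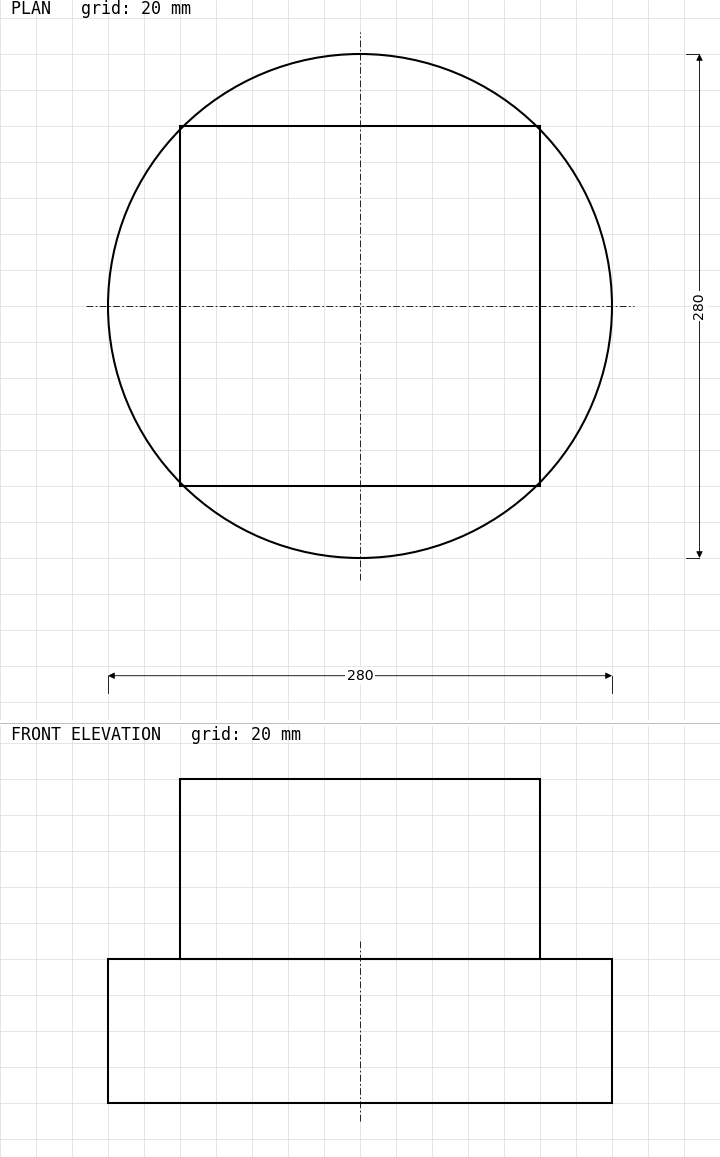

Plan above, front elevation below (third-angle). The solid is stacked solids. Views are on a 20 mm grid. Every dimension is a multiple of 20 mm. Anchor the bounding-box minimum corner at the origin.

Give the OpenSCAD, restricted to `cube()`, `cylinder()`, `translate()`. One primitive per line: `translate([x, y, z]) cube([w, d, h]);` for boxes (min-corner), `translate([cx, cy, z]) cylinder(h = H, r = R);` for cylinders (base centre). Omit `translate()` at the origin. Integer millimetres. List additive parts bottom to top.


translate([140, 140, 0]) cylinder(h = 80, r = 140);
translate([40, 40, 80]) cube([200, 200, 100]);
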